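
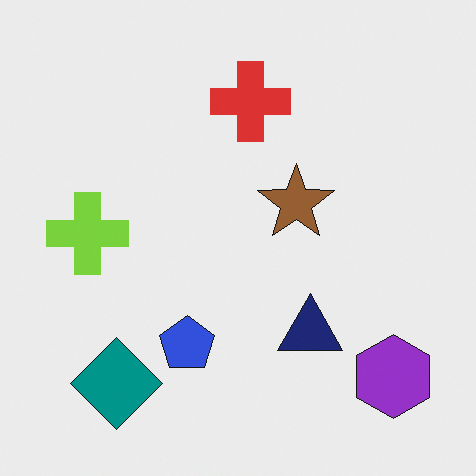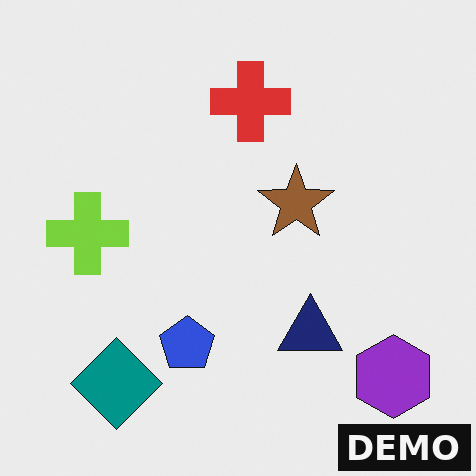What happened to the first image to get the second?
It was watermarked with the text "DEMO" in the lower-right corner.

A dark label reading "DEMO" appears in the lower-right corner.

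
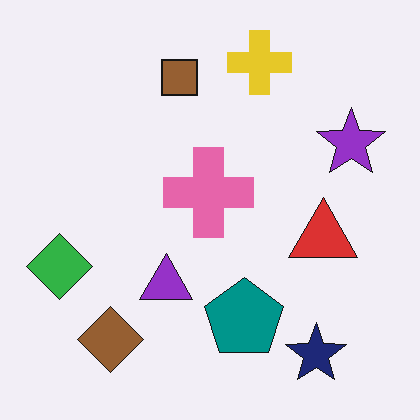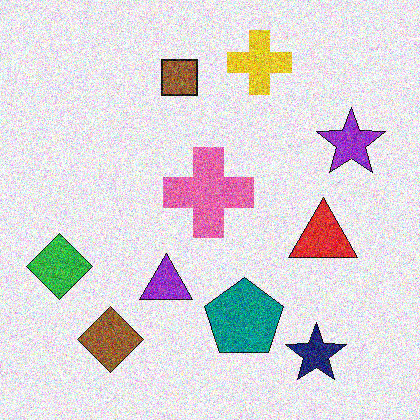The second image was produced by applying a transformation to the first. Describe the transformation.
Degraded with strong gaussian noise.

Random speckle covers the whole image, including the flat background.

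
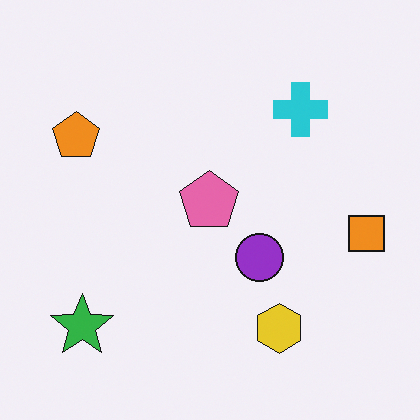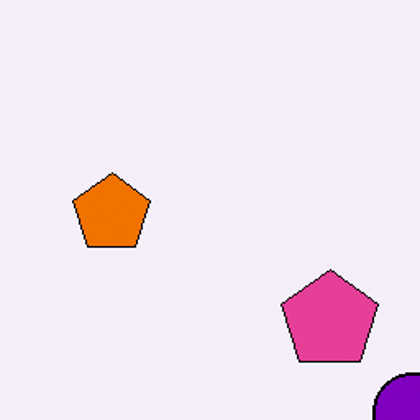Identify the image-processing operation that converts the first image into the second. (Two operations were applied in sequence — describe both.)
Given slightly increased contrast, then cropped to a noticeably smaller region and rescaled.

Tones are pushed away from mid-grey across the whole image — a global contrast change. The visible shapes are larger and the field of view is narrower; shapes near the original edges may be partly or wholly outside the frame — a crop-and-rescale.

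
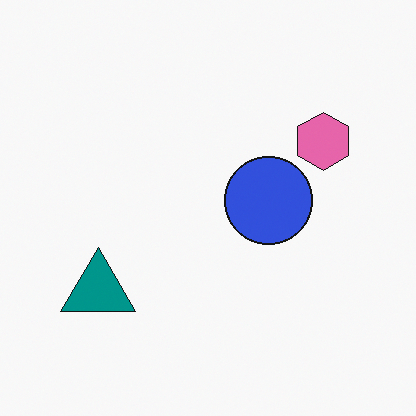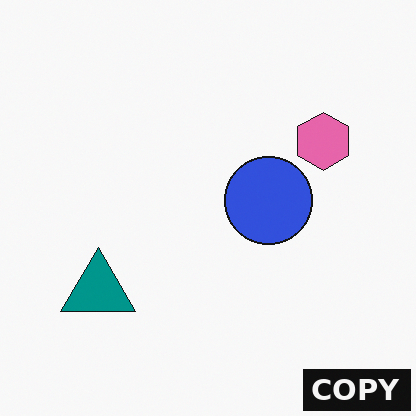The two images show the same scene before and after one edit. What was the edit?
It was watermarked with the text "COPY" in the lower-right corner.

A dark label reading "COPY" appears in the lower-right corner.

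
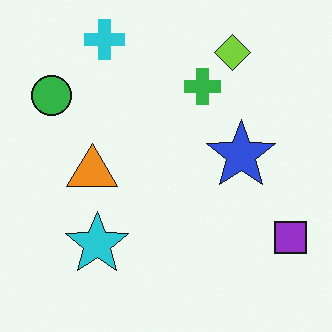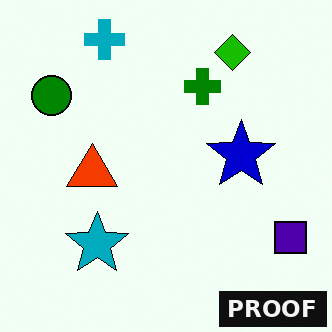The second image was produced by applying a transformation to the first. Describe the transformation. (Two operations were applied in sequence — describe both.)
The second image is the first given much higher contrast, then watermarked with the text "PROOF" in the lower-right corner.

Tones are pushed away from mid-grey across the whole image — a global contrast change. A dark label reading "PROOF" appears in the lower-right corner.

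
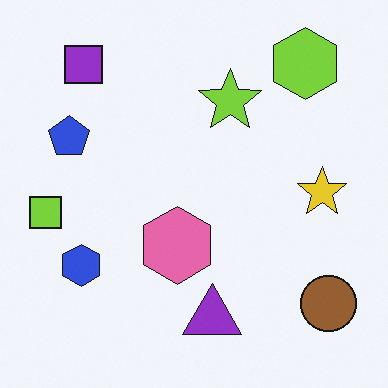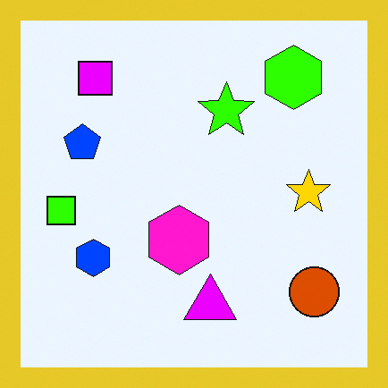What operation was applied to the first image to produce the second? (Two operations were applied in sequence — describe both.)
Heavily oversaturated, then framed with a yellow border.

All colors are more vivid — a global saturation change. A solid yellow frame runs around the edge of the second image, with the content slightly shrunk inside it.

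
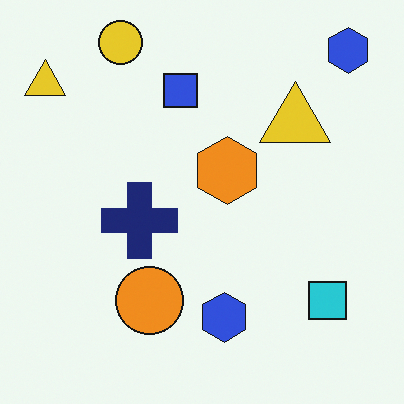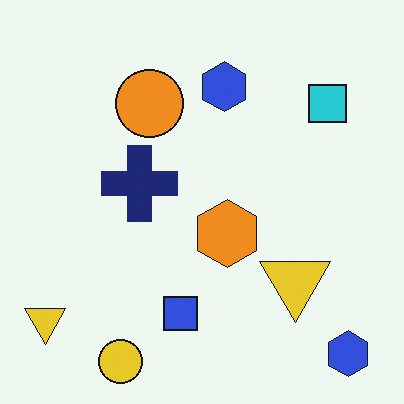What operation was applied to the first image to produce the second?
This is the original image flipped vertically (top ↔ bottom).

The yellow circle is in the top-left of the first image and the bottom-left of the second — shapes on opposite sides of the horizontal midline have swapped in a mirror flip.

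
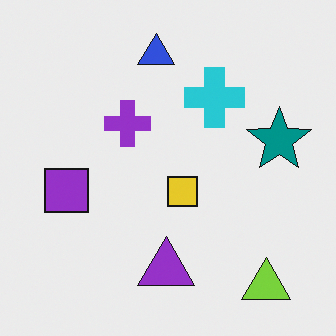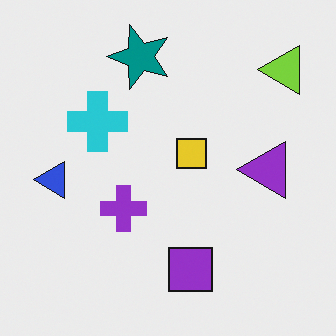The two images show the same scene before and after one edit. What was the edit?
The second image is the first rotated 90° counter-clockwise.

The lime triangle sits in the bottom-right of the first image and the top-right of the second — consistent with a whole-image 90° counter-clockwise rotation.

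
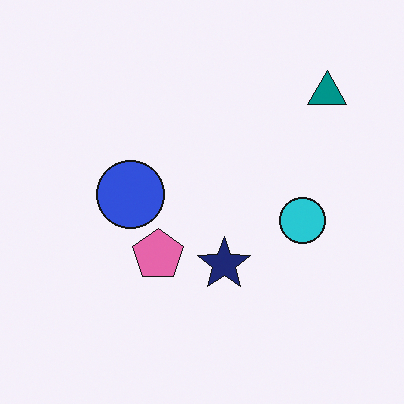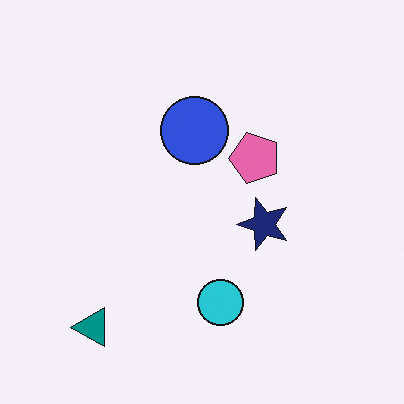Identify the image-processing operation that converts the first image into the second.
The second image is the first transposed (reflected across the top-left ↔ bottom-right diagonal).

Shapes have swapped their row and column positions — what was in the top-right is now in the bottom-left — a diagonal reflection.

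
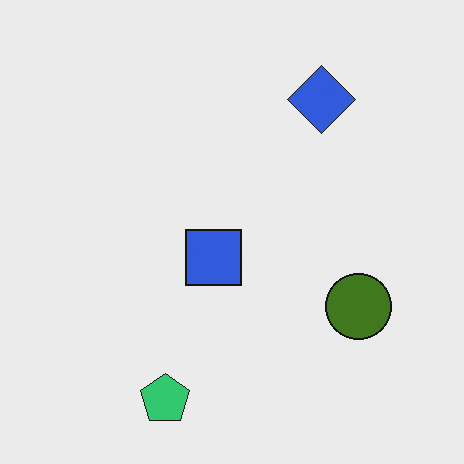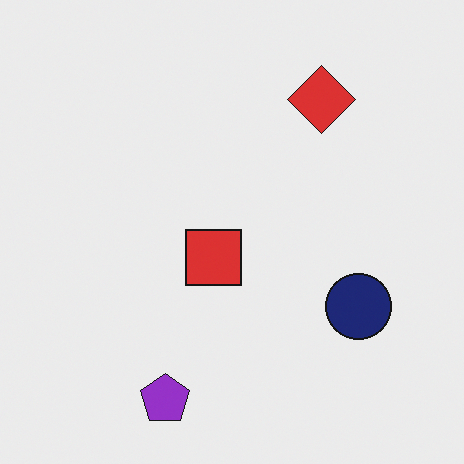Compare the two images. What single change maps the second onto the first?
Hue-shifted by a large amount.

Every shape's color has rotated by the same amount around the hue wheel — a uniform hue shift.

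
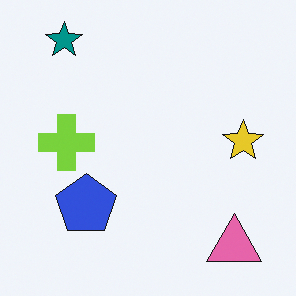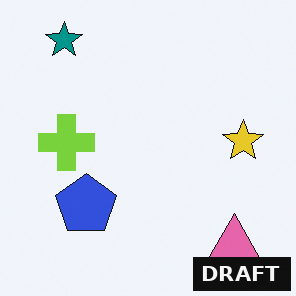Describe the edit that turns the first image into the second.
The transformation is: watermarked with the text "DRAFT" in the lower-right corner.

A dark label reading "DRAFT" appears in the lower-right corner.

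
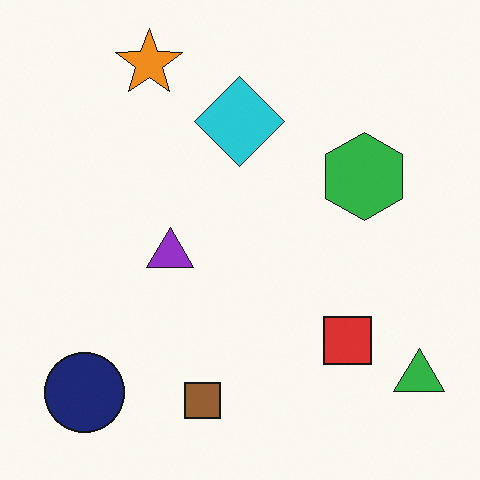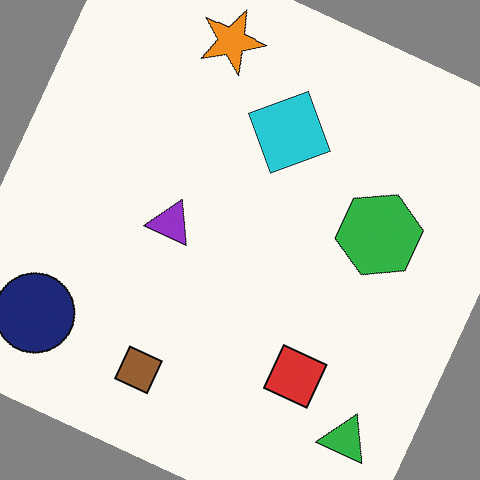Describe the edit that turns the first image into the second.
This is the original image rotated clockwise by a moderate amount.

Every shape is tilted by the same angle and the image corners show triangular fill wedges — a whole-image rotation by a non-right angle.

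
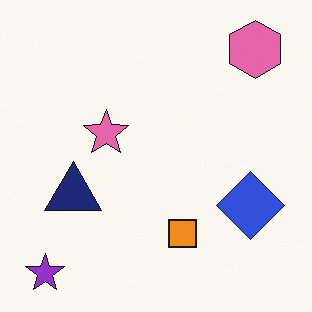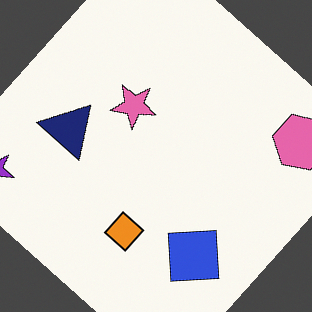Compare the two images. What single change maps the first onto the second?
Rotated clockwise by a large amount — several tens of degrees.

Every shape is tilted by the same angle and the image corners show triangular fill wedges — a whole-image rotation by a non-right angle.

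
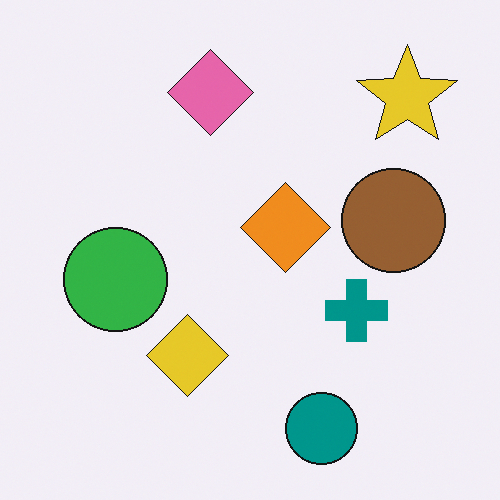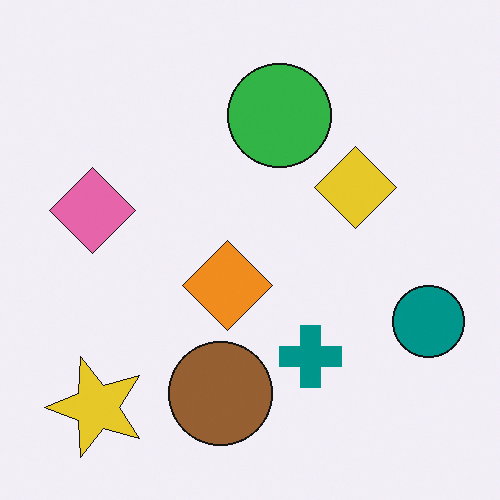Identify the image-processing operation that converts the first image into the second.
The transformation is: transposed (reflected across the top-left ↔ bottom-right diagonal).

Shapes have swapped their row and column positions — what was in the top-right is now in the bottom-left — a diagonal reflection.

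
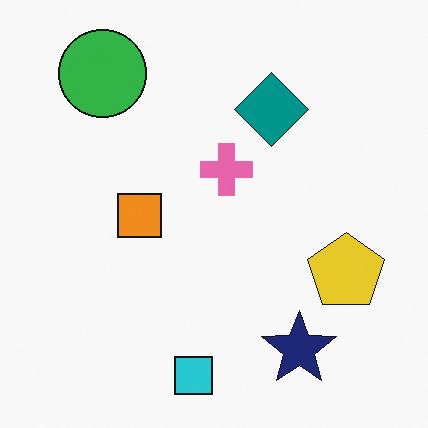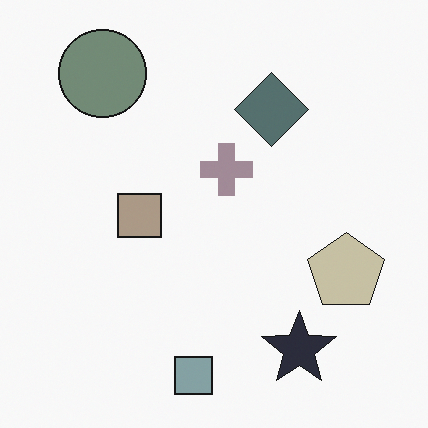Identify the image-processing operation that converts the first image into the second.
The image was heavily desaturated.

All colors are more muted and greyish — a global saturation change.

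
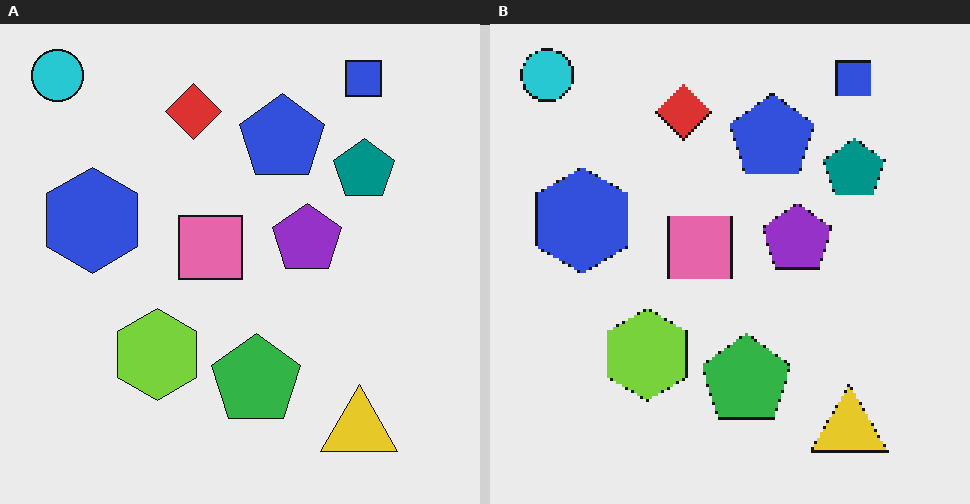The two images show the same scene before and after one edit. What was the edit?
The image was lightly pixelated (a mild mosaic effect).

Shapes are reduced to large square blocks; fine edges and outlines are lost — a downscale-then-upscale (mosaic) effect.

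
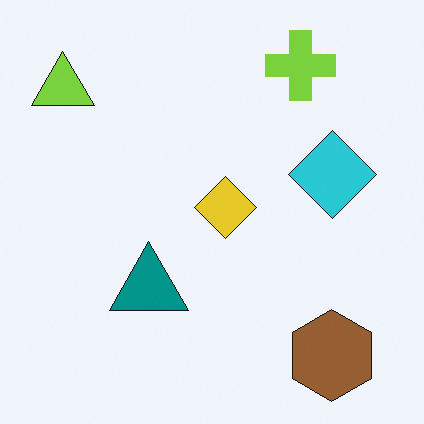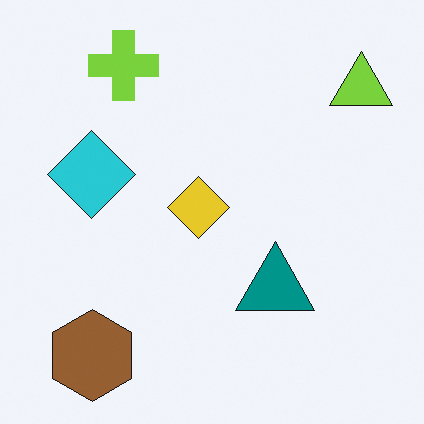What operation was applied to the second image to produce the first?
This is the original image flipped horizontally (left ↔ right).

The lime triangle is in the top-right of the second image and the top-left of the first — shapes on opposite sides of the vertical midline have swapped in a mirror flip.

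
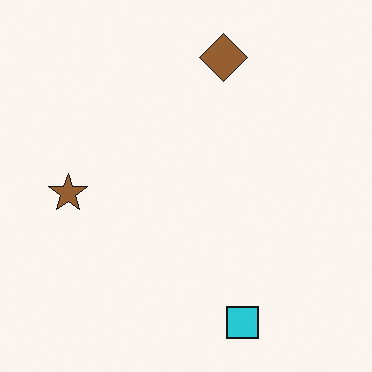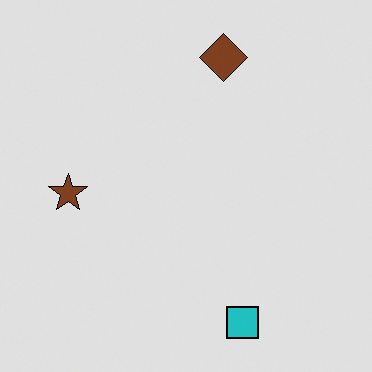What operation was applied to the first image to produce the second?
The image was posterized to a reduced palette.

Each flat color has snapped to a coarser quantized level — most visibly, the near-white background has dropped to a flat grey.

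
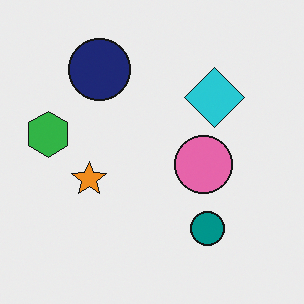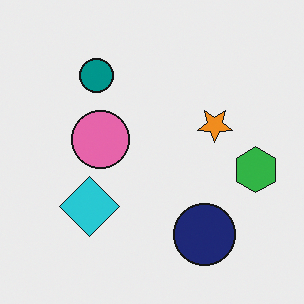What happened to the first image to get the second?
Rotated 180°.

The green hexagon sits in the left of the first image and the right of the second — consistent with a whole-image 180° rotation.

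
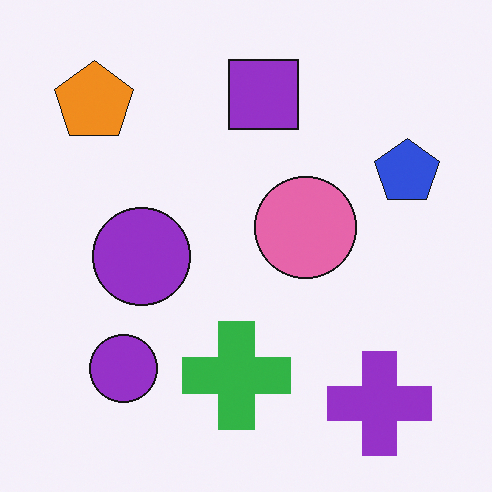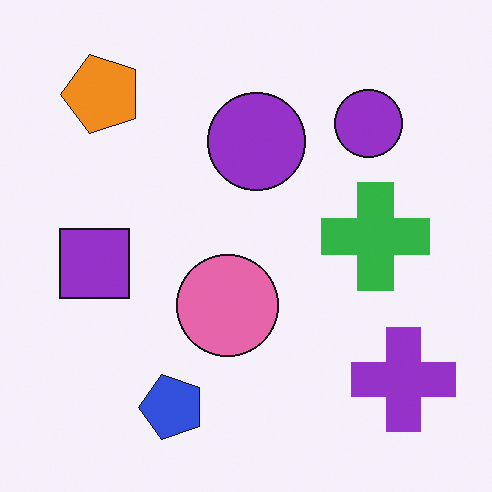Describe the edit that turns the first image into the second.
The transformation is: transposed (reflected across the top-left ↔ bottom-right diagonal).

Shapes have swapped their row and column positions — what was in the top-right is now in the bottom-left — a diagonal reflection.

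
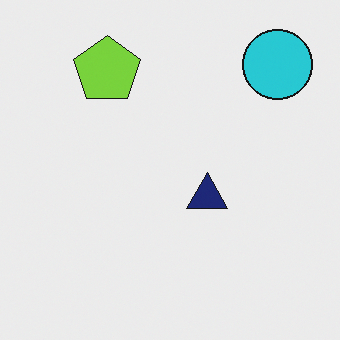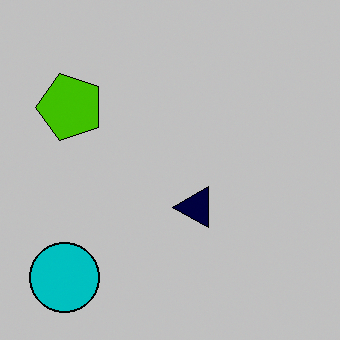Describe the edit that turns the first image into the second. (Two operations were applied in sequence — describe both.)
The image was aggressively posterized, then transposed (reflected across the top-left ↔ bottom-right diagonal).

Each flat color has snapped to a coarser quantized level — most visibly, the near-white background has dropped to a flat grey. Shapes have swapped their row and column positions — what was in the top-right is now in the bottom-left — a diagonal reflection.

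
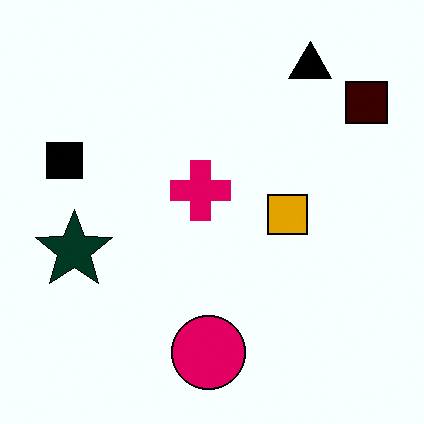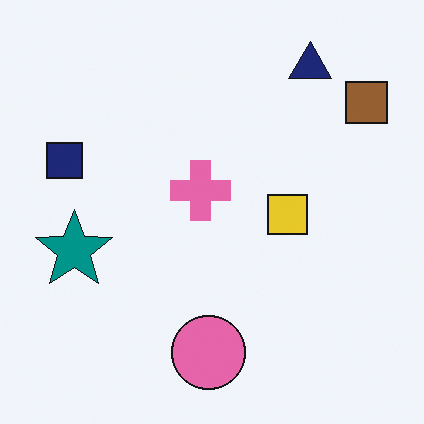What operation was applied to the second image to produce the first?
Boosted in contrast.

Tones are pushed away from mid-grey across the whole image — a global contrast change.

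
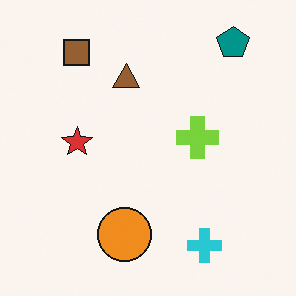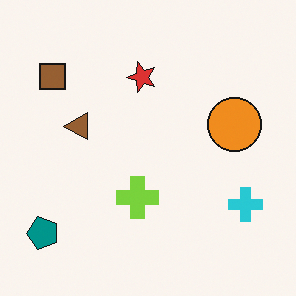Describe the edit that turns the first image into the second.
The second image is the first transposed (reflected across the top-left ↔ bottom-right diagonal).

Shapes have swapped their row and column positions — what was in the top-right is now in the bottom-left — a diagonal reflection.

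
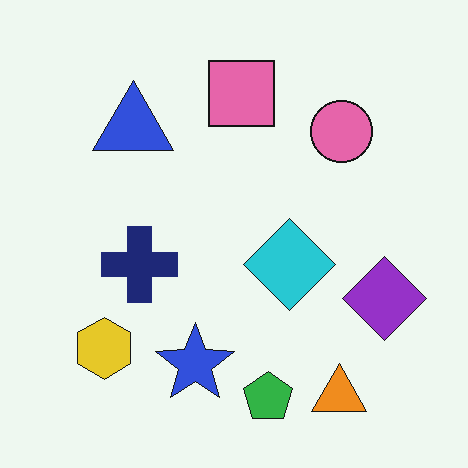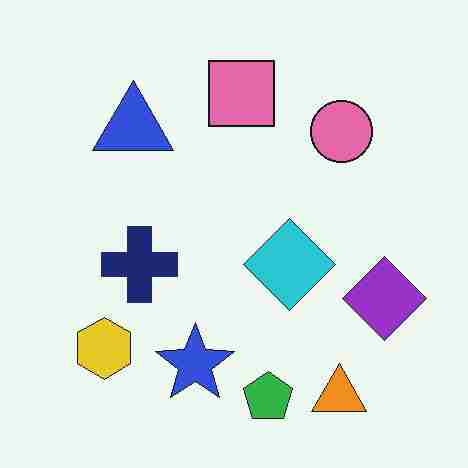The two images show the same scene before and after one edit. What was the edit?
This is the original image heavily JPEG-compressed with obvious blocking artifacts.

Blocky 8×8 compression artifacts appear around shape edges and the flat background shows ringing — characteristic JPEG degradation.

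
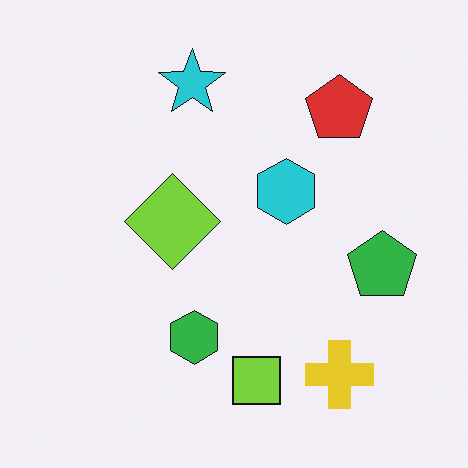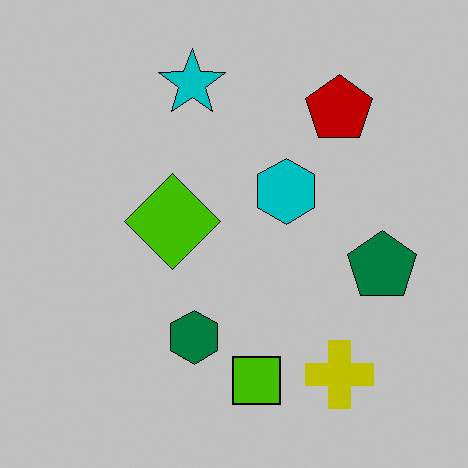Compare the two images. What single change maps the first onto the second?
The image was heavily posterized to just a handful of flat colors.

Each flat color has snapped to a coarser quantized level — most visibly, the near-white background has dropped to a flat grey.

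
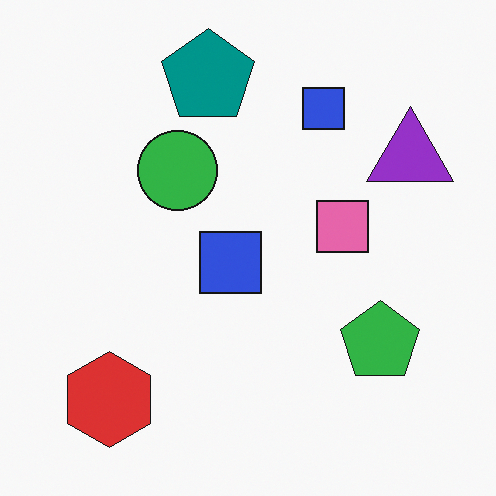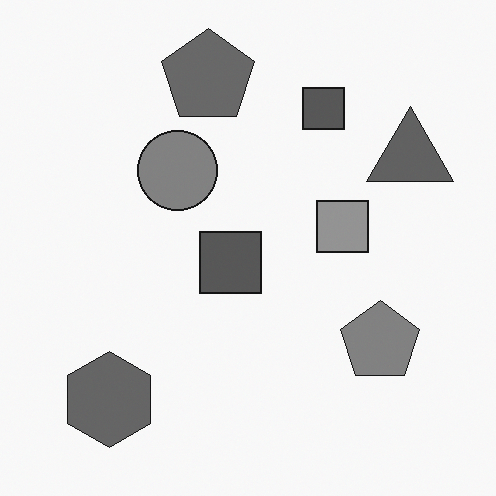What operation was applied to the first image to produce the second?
The second image is the first converted to grayscale.

All color is removed — every shape is now a shade of grey.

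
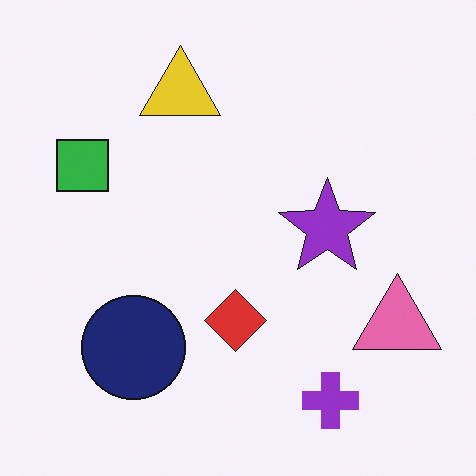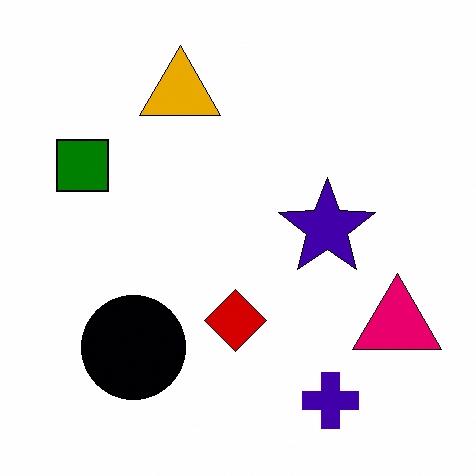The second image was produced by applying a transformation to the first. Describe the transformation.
This is the original image given much higher contrast.

Tones are pushed away from mid-grey across the whole image — a global contrast change.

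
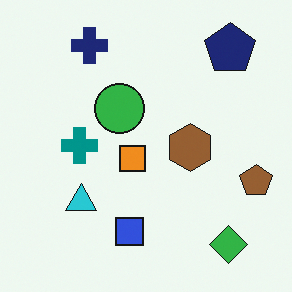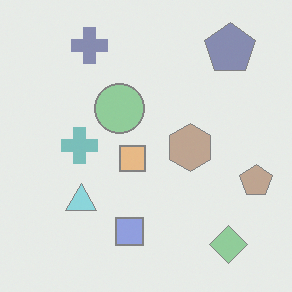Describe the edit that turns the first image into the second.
It was washed out (contrast reduced).

Tones are pushed toward mid-grey across the whole image — a global contrast change.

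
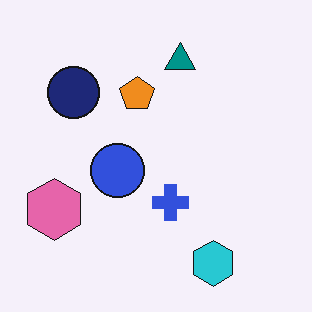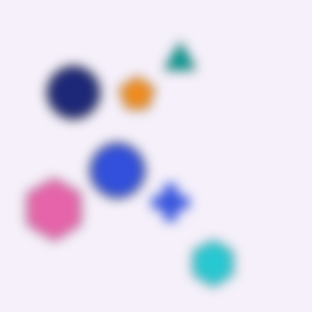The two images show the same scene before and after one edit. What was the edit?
This is the original image heavily blurred.

Shape edges and outlines are uniformly softened across the whole image.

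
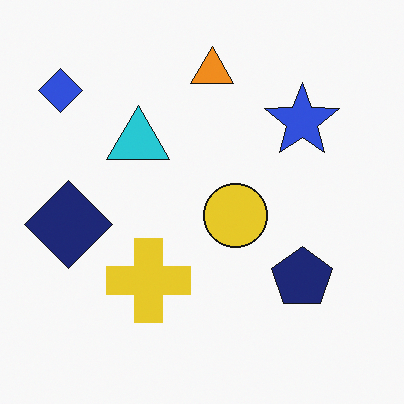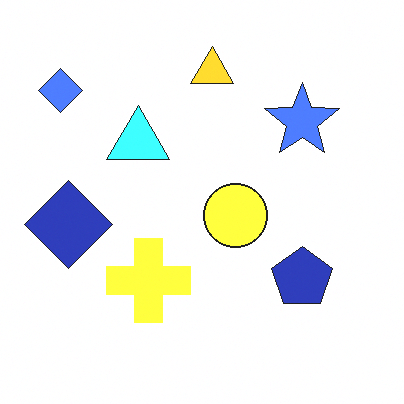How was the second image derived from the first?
It was substantially brightened.

Every pixel — background and shapes alike — is uniformly brightened.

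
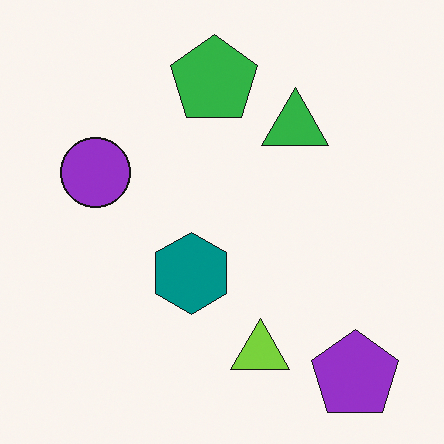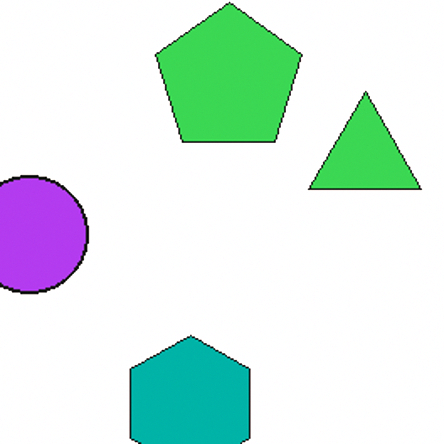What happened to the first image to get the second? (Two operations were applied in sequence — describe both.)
The second image is the first cropped tightly and scaled back up, then slightly brightened.

The visible shapes are larger and the field of view is narrower; shapes near the original edges may be partly or wholly outside the frame — a crop-and-rescale. Every pixel — background and shapes alike — is uniformly brightened.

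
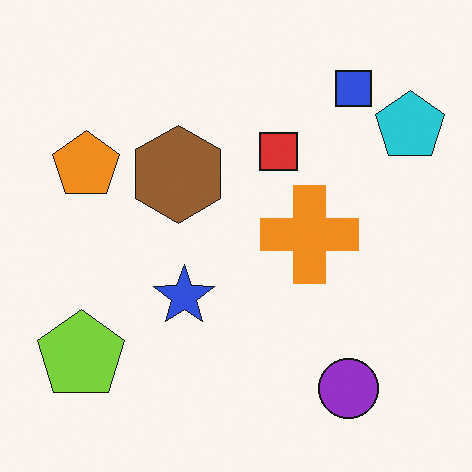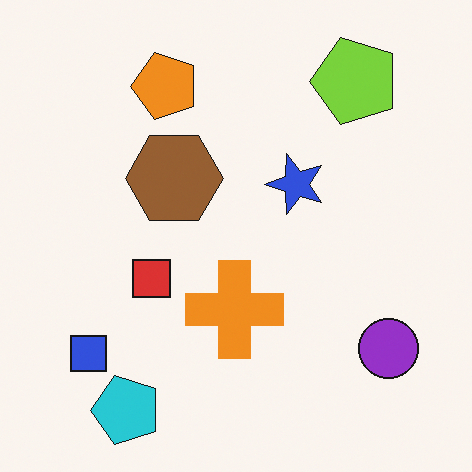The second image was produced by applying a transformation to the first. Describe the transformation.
The image was transposed (reflected across the top-left ↔ bottom-right diagonal).

Shapes have swapped their row and column positions — what was in the top-right is now in the bottom-left — a diagonal reflection.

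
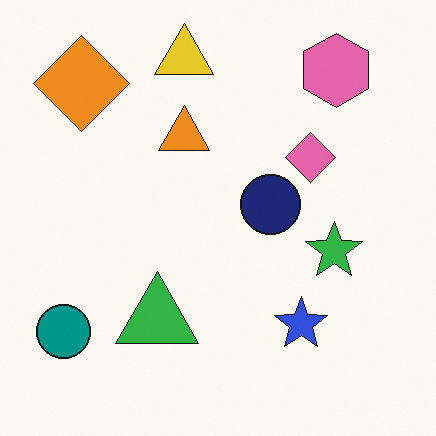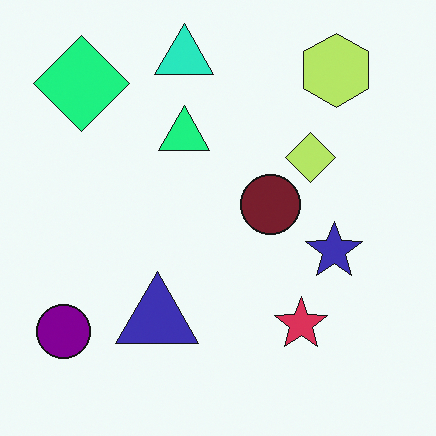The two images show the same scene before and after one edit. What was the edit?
This is the original image hue-shifted noticeably.

Every shape's color has rotated by the same amount around the hue wheel — a uniform hue shift.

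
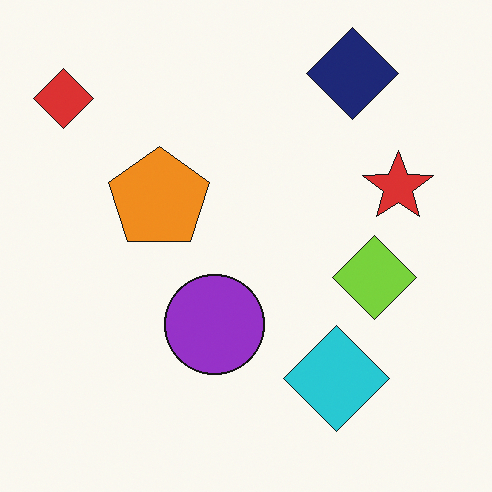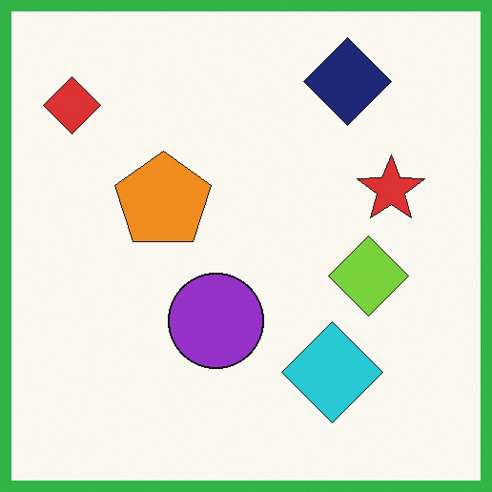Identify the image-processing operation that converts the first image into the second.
It was framed with a green border.

A solid green frame runs around the edge of the second image, with the content slightly shrunk inside it.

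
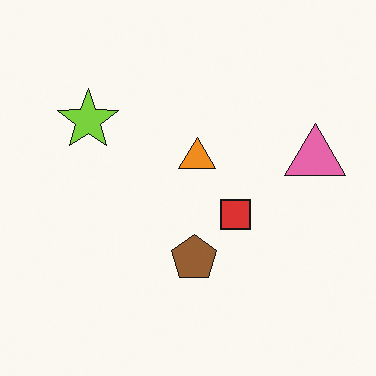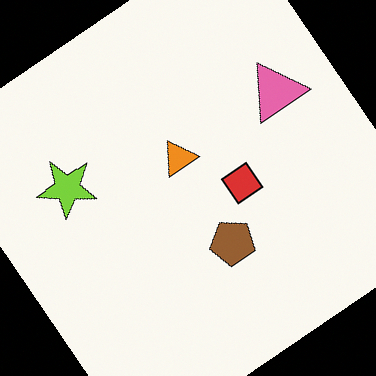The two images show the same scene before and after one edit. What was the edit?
The second image is the first rotated counter-clockwise by a large amount — several tens of degrees.

Every shape is tilted by the same angle and the image corners show triangular fill wedges — a whole-image rotation by a non-right angle.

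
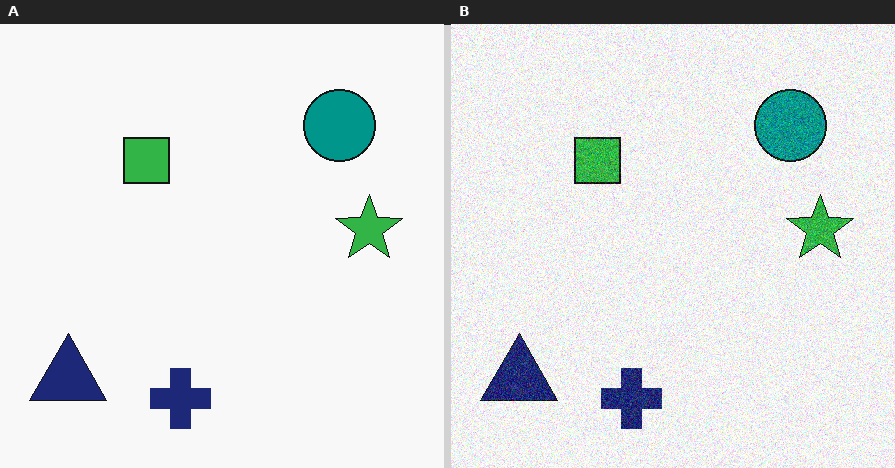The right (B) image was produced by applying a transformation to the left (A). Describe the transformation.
It was degraded with moderate additive noise.

Random speckle covers the whole image, including the flat background.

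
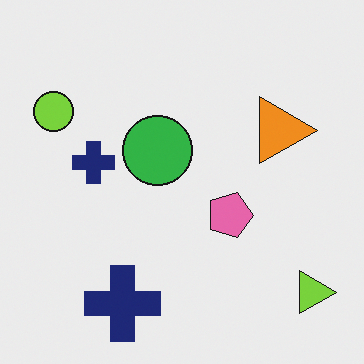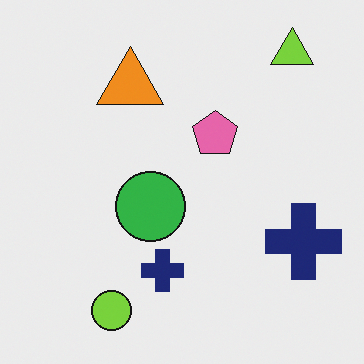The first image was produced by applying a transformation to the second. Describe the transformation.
It was rotated 90° clockwise.

The lime triangle sits in the top-right of the second image and the bottom-right of the first — consistent with a whole-image 90° clockwise rotation.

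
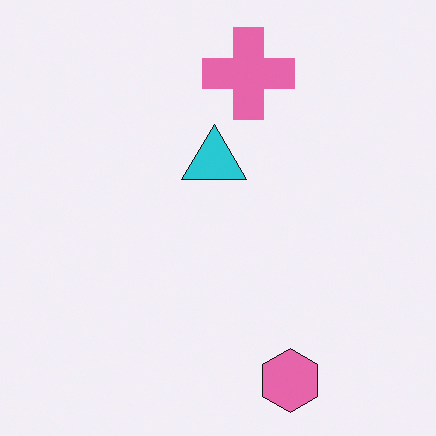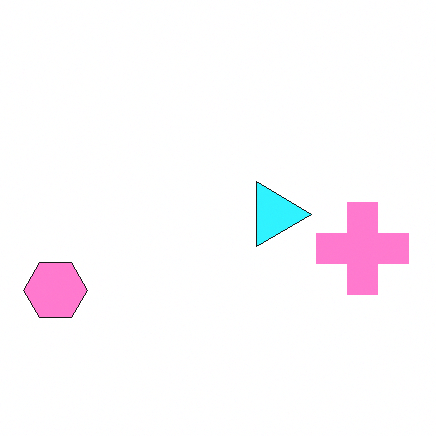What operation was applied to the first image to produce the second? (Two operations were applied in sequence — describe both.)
It was rotated 90° clockwise, then slightly brightened.

The pink hexagon sits in the bottom of the first image and the left of the second — consistent with a whole-image 90° clockwise rotation. Every pixel — background and shapes alike — is uniformly brightened.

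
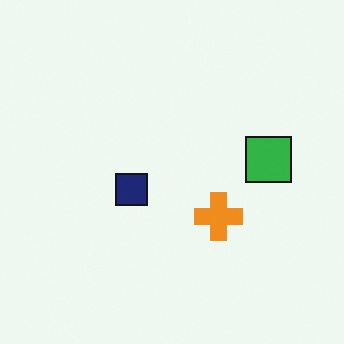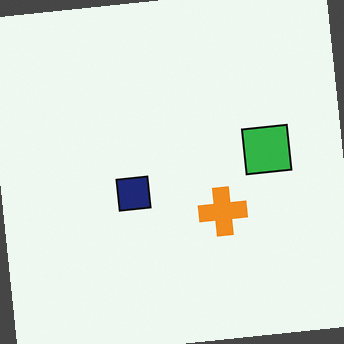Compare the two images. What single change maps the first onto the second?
This is the original image rotated counter-clockwise by a slight angle.

Every shape is tilted by the same angle and the image corners show triangular fill wedges — a whole-image rotation by a non-right angle.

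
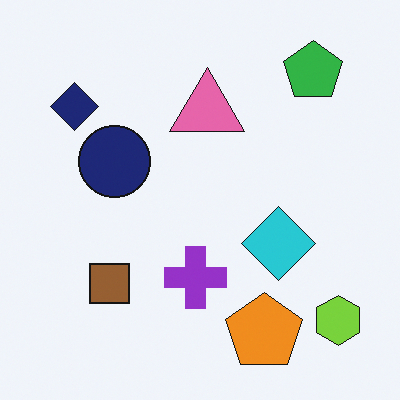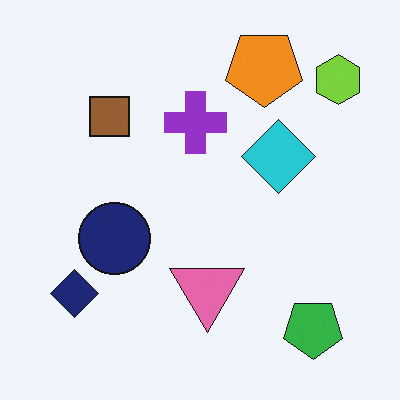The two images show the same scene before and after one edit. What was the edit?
It was flipped vertically (top ↔ bottom).

The orange pentagon is in the bottom of the first image and the top of the second — shapes on opposite sides of the horizontal midline have swapped in a mirror flip.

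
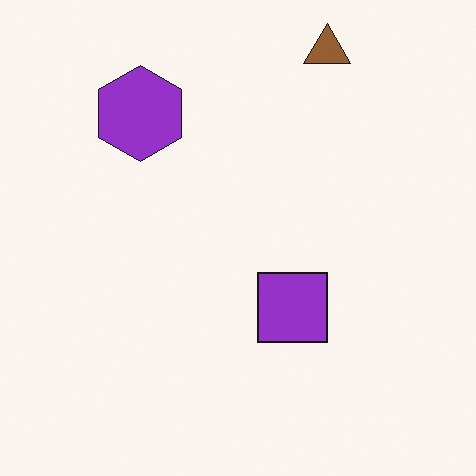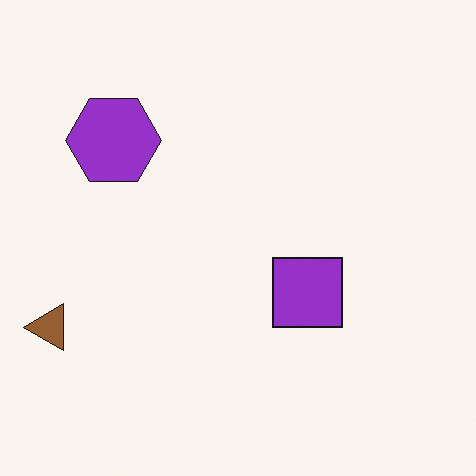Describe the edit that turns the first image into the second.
The transformation is: transposed (reflected across the top-left ↔ bottom-right diagonal).

Shapes have swapped their row and column positions — what was in the top-right is now in the bottom-left — a diagonal reflection.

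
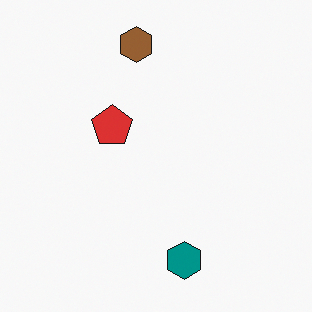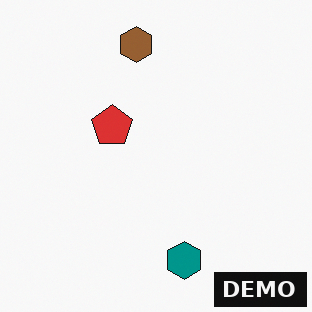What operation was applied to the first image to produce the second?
The image was watermarked with the text "DEMO" in the lower-right corner.

A dark label reading "DEMO" appears in the lower-right corner.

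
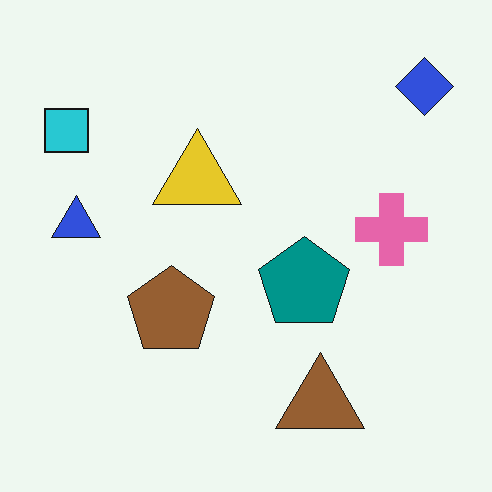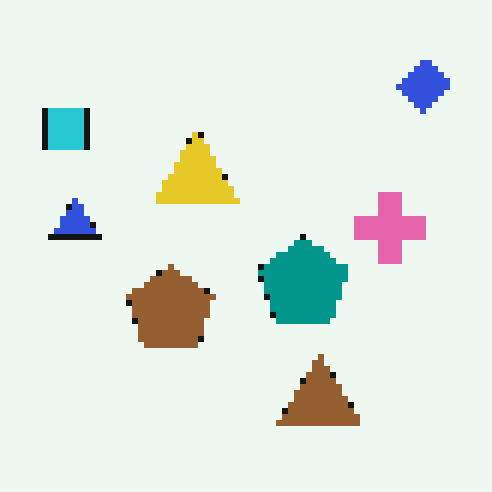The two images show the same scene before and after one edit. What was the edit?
Pixelated into visible square blocks.

Shapes are reduced to large square blocks; fine edges and outlines are lost — a downscale-then-upscale (mosaic) effect.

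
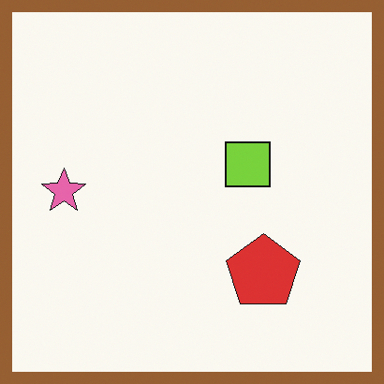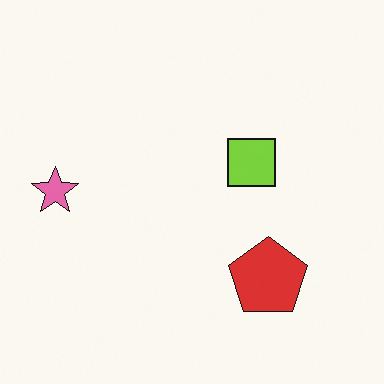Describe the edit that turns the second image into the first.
The image was framed with a brown border.

A solid brown frame runs around the edge of the first image, with the content slightly shrunk inside it.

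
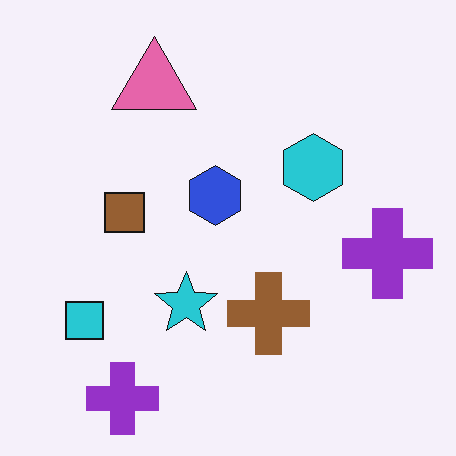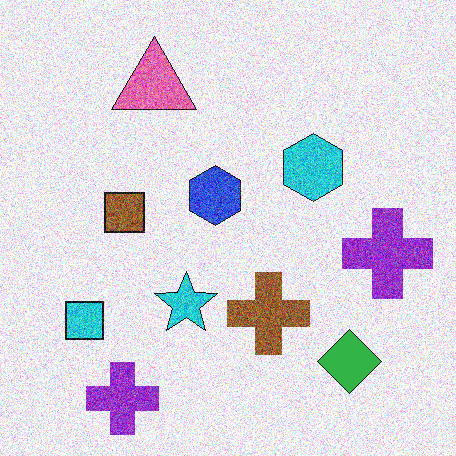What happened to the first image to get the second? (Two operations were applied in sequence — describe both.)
The image was degraded with strong gaussian noise, then overlaid with an additional green diamond.

Random speckle covers the whole image, including the flat background. A green diamond appears in the second image that is absent from the first.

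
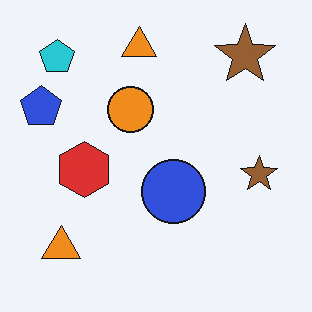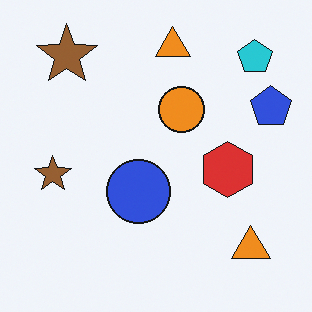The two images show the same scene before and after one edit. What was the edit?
This is the original image flipped horizontally (left ↔ right).

The blue pentagon is in the left of the first image and the right of the second — shapes on opposite sides of the vertical midline have swapped in a mirror flip.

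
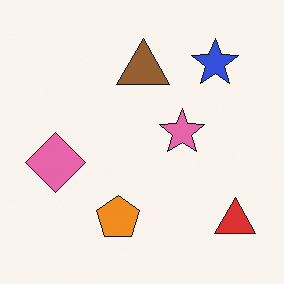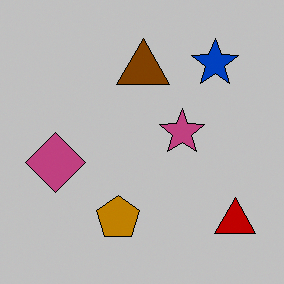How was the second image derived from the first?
The second image is the first aggressively posterized.

Each flat color has snapped to a coarser quantized level — most visibly, the near-white background has dropped to a flat grey.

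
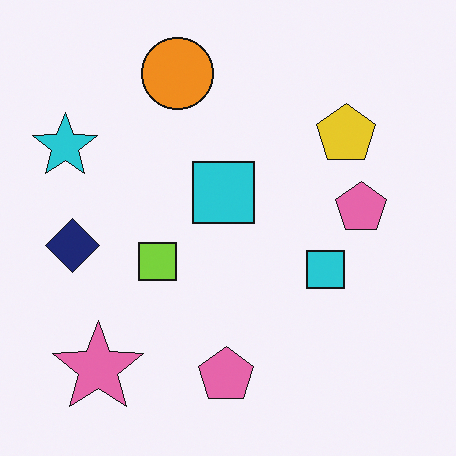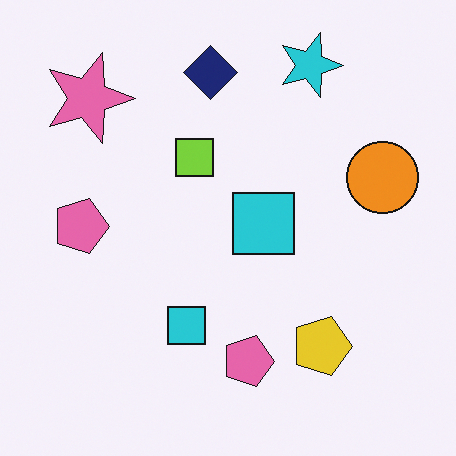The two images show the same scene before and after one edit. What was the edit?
Rotated 90° clockwise.

The pink star sits in the bottom-left of the first image and the top-left of the second — consistent with a whole-image 90° clockwise rotation.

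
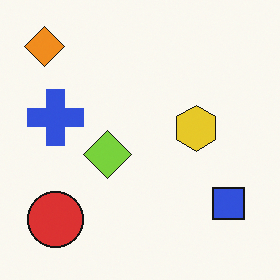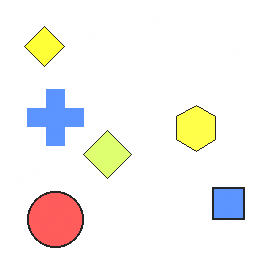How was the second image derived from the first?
It was noticeably brightened.

Every pixel — background and shapes alike — is uniformly brightened.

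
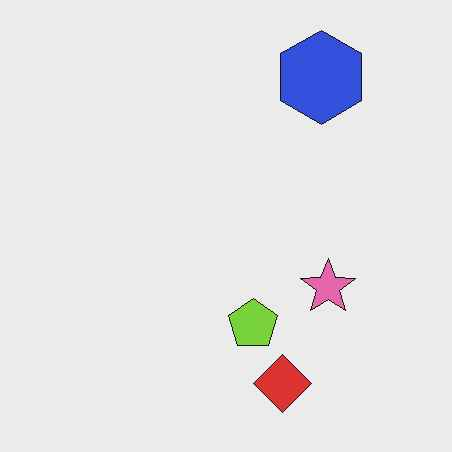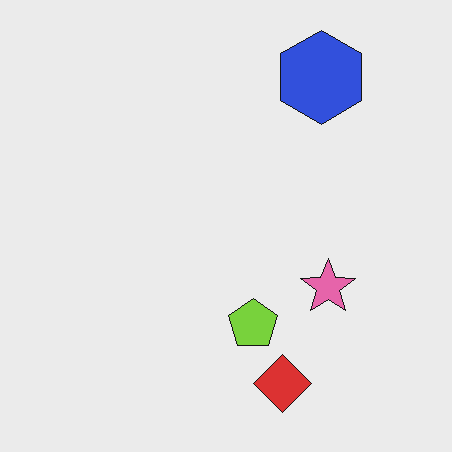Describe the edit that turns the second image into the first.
This is the original image given moderate JPEG compression.

Blocky 8×8 compression artifacts appear around shape edges and the flat background shows ringing — characteristic JPEG degradation.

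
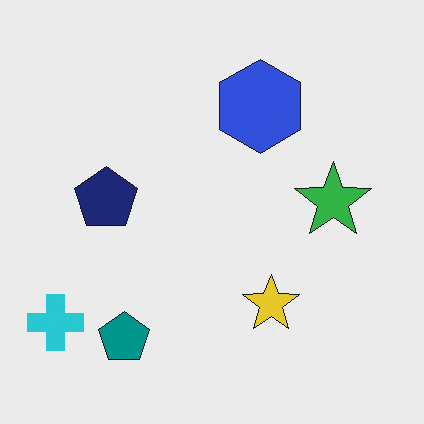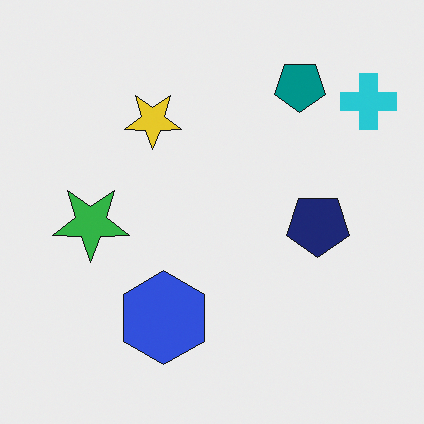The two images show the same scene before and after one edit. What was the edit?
This is the original image rotated 180°.

The cyan cross sits in the bottom-left of the first image and the top-right of the second — consistent with a whole-image 180° rotation.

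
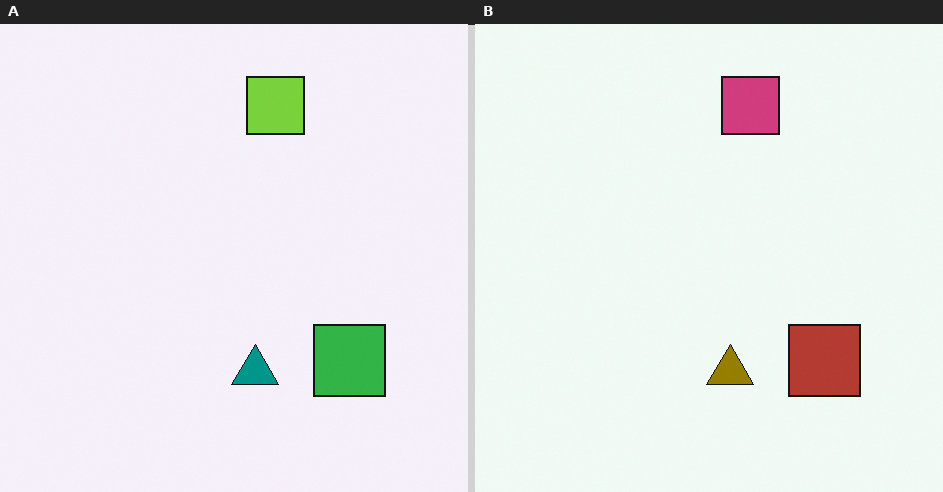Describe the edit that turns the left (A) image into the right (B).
Hue-shifted through roughly half the color wheel.

Every shape's color has rotated by the same amount around the hue wheel — a uniform hue shift.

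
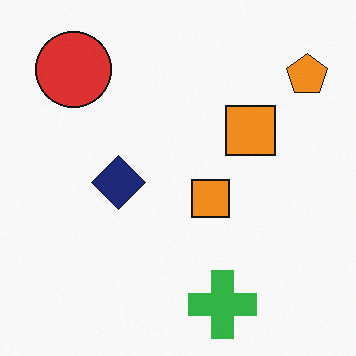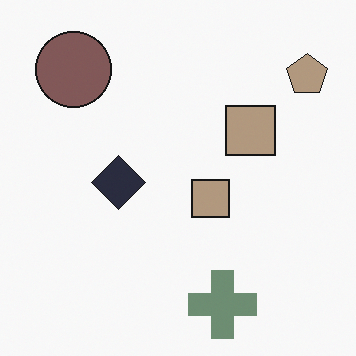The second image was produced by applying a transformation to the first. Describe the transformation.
The image was made much more muted (saturation change).

All colors are more muted and greyish — a global saturation change.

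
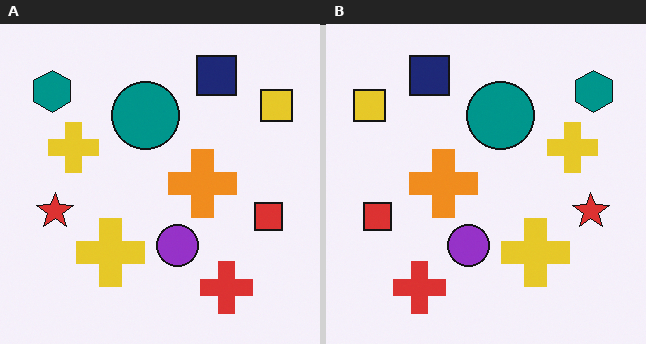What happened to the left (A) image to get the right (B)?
This is the original image flipped horizontally (left ↔ right).

The yellow square is in the top-right of the left (A) image and the top-left of the right (B) — shapes on opposite sides of the vertical midline have swapped in a mirror flip.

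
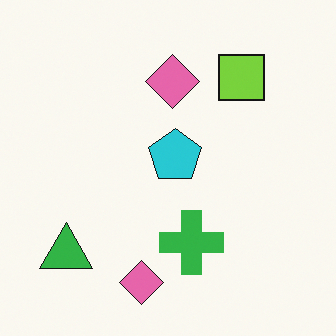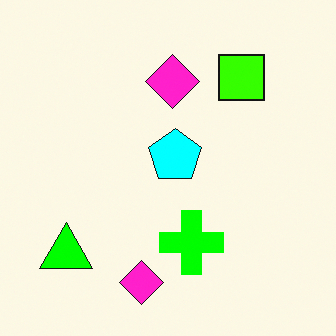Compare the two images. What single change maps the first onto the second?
The second image is the first made much more vivid (saturation change).

All colors are more vivid — a global saturation change.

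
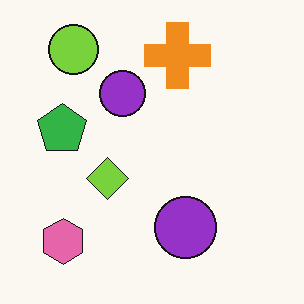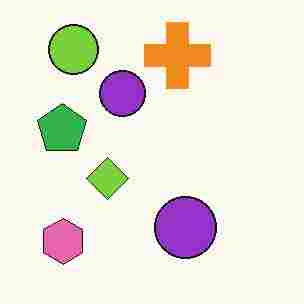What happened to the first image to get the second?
This is the original image heavily JPEG-compressed with obvious blocking artifacts.

Blocky 8×8 compression artifacts appear around shape edges and the flat background shows ringing — characteristic JPEG degradation.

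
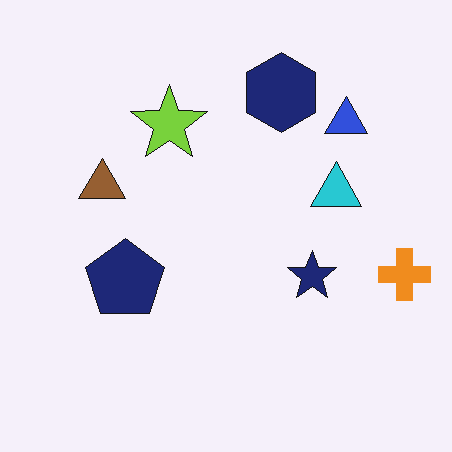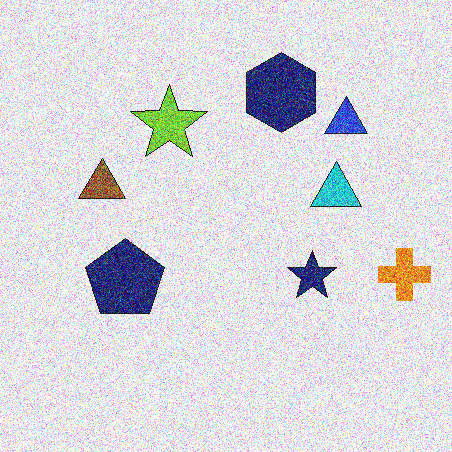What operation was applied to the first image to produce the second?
This is the original image degraded with heavy additive noise.

Random speckle covers the whole image, including the flat background.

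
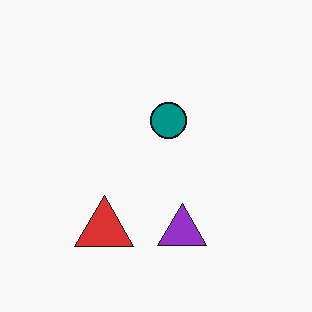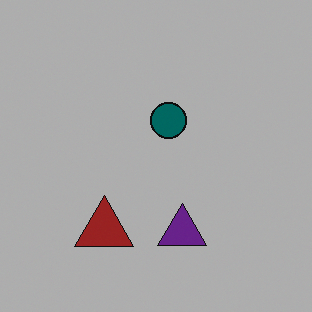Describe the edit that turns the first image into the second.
Substantially darkened.

Every pixel — background and shapes alike — is uniformly darkened.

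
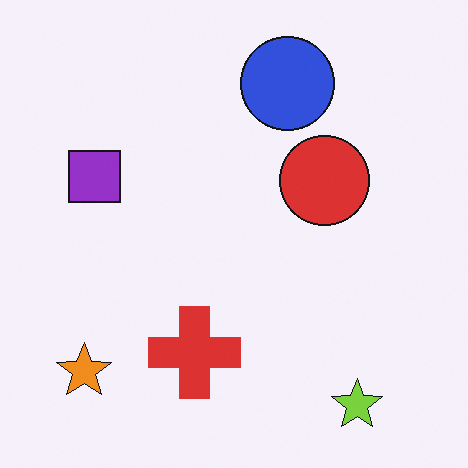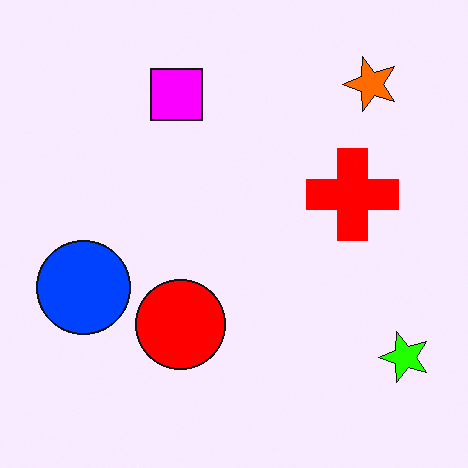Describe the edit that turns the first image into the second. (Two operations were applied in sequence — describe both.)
Made much more vivid (saturation change), then transposed (reflected across the top-left ↔ bottom-right diagonal).

All colors are more vivid — a global saturation change. Shapes have swapped their row and column positions — what was in the top-right is now in the bottom-left — a diagonal reflection.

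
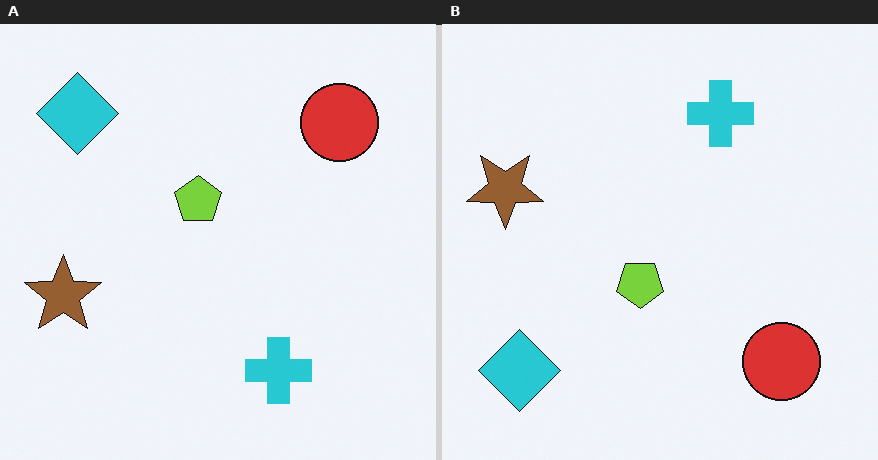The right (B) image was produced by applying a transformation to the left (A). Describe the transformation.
The right (B) image is the left (A) flipped vertically (top ↔ bottom).

The cyan diamond is in the top-left of the left (A) image and the bottom-left of the right (B) — shapes on opposite sides of the horizontal midline have swapped in a mirror flip.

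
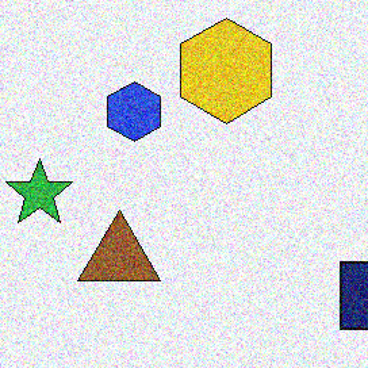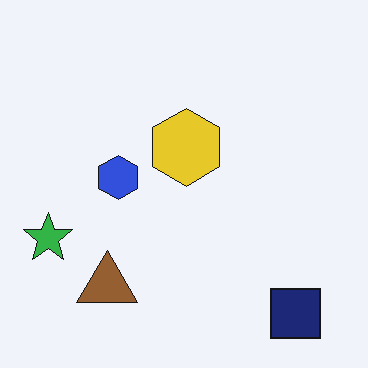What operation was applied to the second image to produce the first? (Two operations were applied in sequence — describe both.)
It was degraded with strong gaussian noise, then cropped slightly and scaled back up.

Random speckle covers the whole image, including the flat background. The visible shapes are larger and the field of view is narrower; shapes near the original edges may be partly or wholly outside the frame — a crop-and-rescale.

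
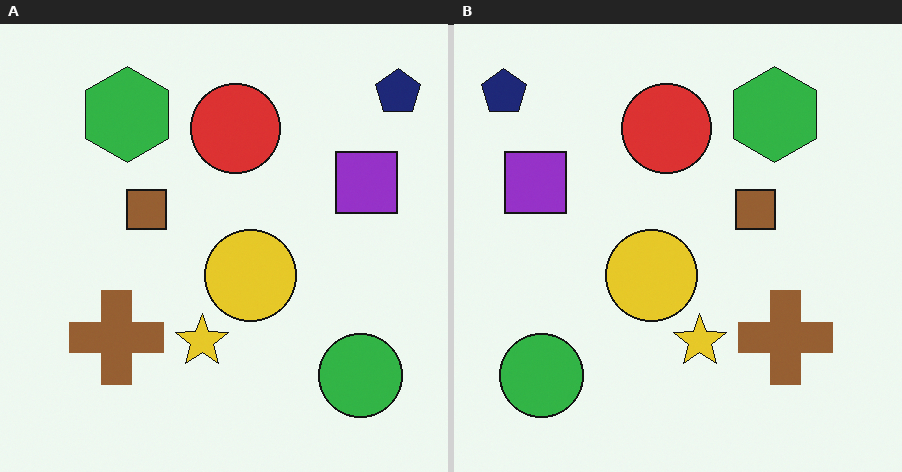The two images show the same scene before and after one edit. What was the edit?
Flipped horizontally (left ↔ right).

The navy pentagon is in the top-right of the left (A) image and the top-left of the right (B) — shapes on opposite sides of the vertical midline have swapped in a mirror flip.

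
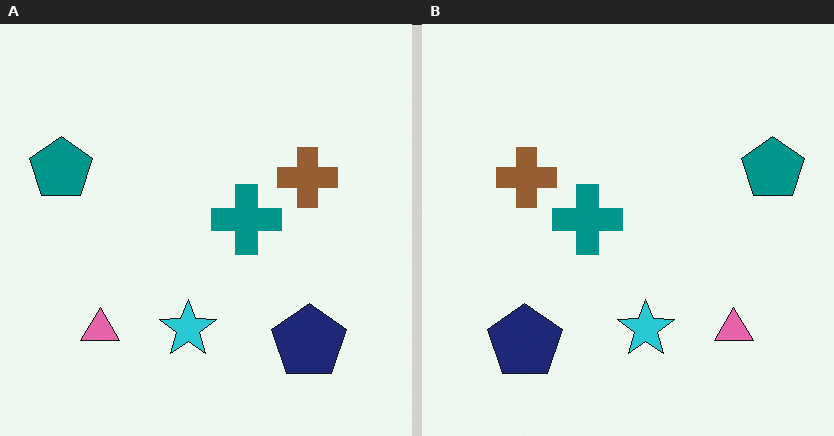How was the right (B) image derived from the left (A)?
Flipped horizontally (left ↔ right).

The teal pentagon is in the left of the left (A) image and the right of the right (B) — shapes on opposite sides of the vertical midline have swapped in a mirror flip.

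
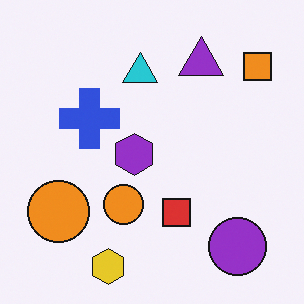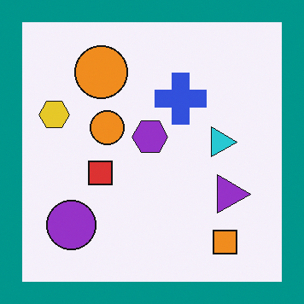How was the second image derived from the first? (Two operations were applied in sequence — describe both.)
Rotated 90° clockwise, then framed with a teal border.

The orange square sits in the top-right of the first image and the bottom-right of the second — consistent with a whole-image 90° clockwise rotation. A solid teal frame runs around the edge of the second image, with the content slightly shrunk inside it.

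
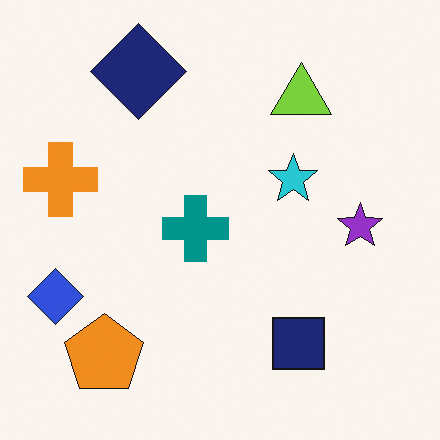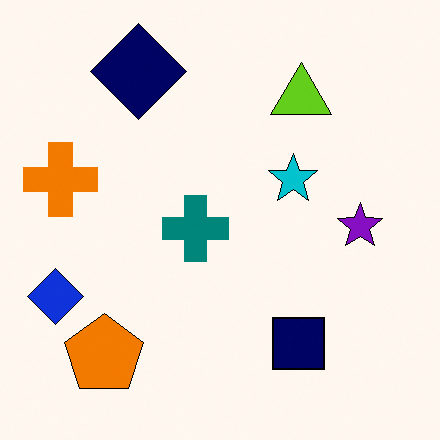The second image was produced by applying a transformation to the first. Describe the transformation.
This is the original image given slightly increased contrast.

Tones are pushed away from mid-grey across the whole image — a global contrast change.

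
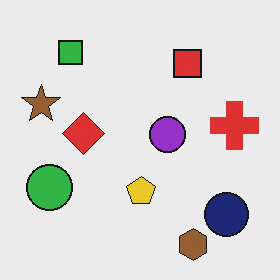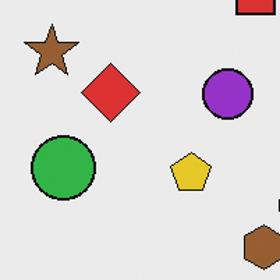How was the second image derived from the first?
The transformation is: cropped to a modestly smaller region and rescaled.

The visible shapes are larger and the field of view is narrower; shapes near the original edges may be partly or wholly outside the frame — a crop-and-rescale.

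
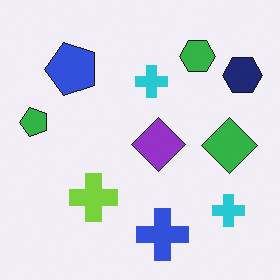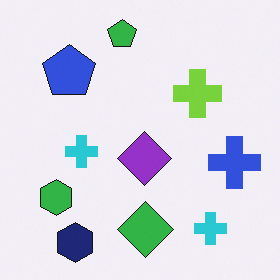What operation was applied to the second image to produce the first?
This is the original image transposed (reflected across the top-left ↔ bottom-right diagonal).

Shapes have swapped their row and column positions — what was in the top-right is now in the bottom-left — a diagonal reflection.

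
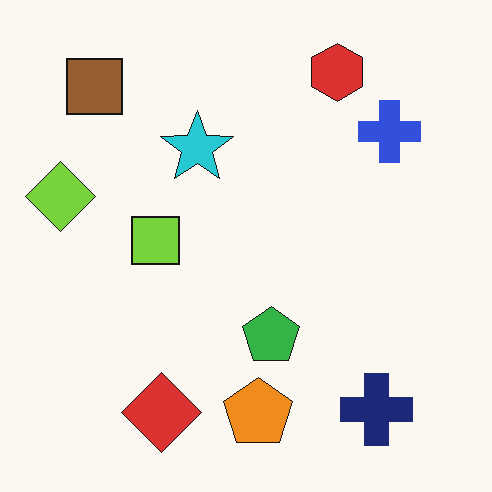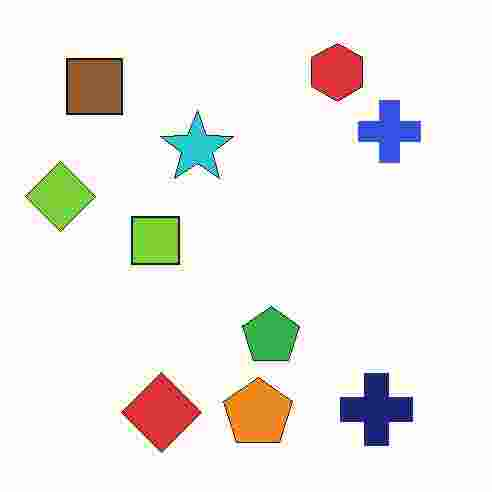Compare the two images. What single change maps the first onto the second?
The transformation is: heavily JPEG-compressed with obvious blocking artifacts.

Blocky 8×8 compression artifacts appear around shape edges and the flat background shows ringing — characteristic JPEG degradation.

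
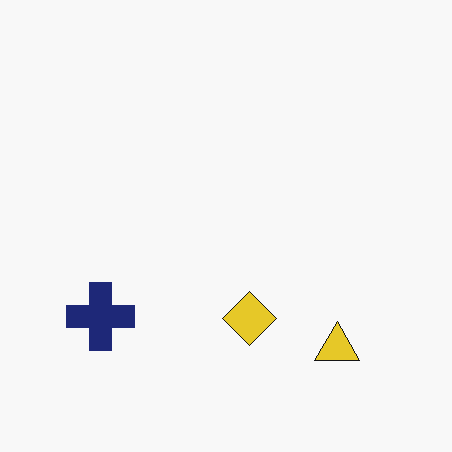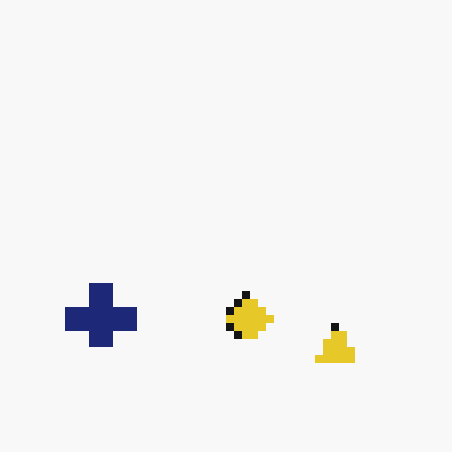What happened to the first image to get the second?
The image was pixelated into visible square blocks.

Shapes are reduced to large square blocks; fine edges and outlines are lost — a downscale-then-upscale (mosaic) effect.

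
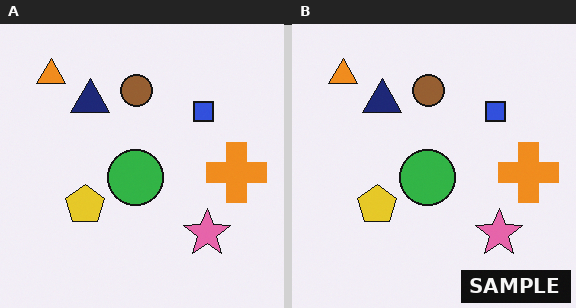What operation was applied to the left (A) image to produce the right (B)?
The right (B) image is the left (A) watermarked with the text "SAMPLE" in the lower-right corner.

A dark label reading "SAMPLE" appears in the lower-right corner.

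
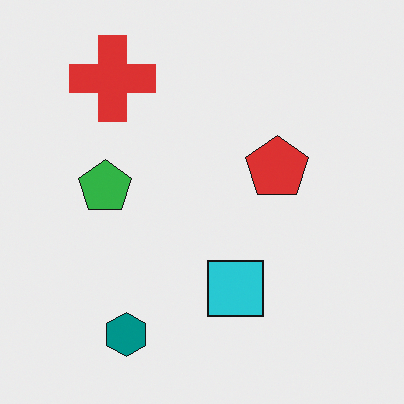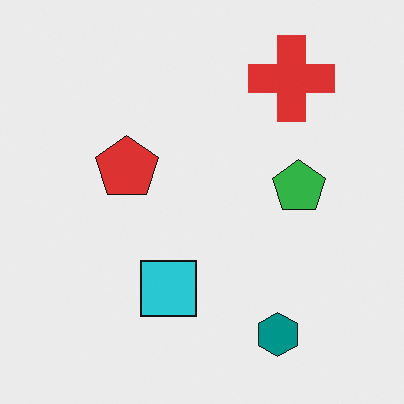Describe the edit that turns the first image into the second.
This is the original image flipped horizontally (left ↔ right).

The green pentagon is in the left of the first image and the right of the second — shapes on opposite sides of the vertical midline have swapped in a mirror flip.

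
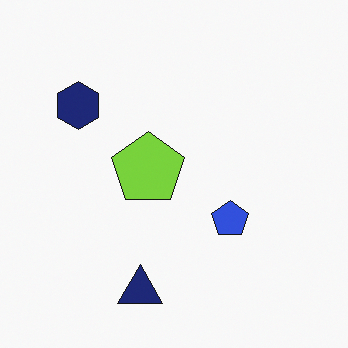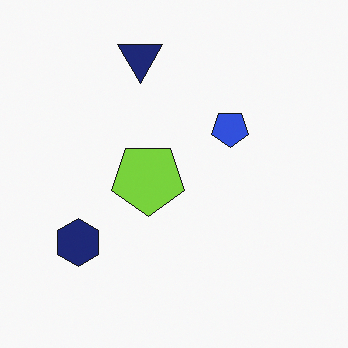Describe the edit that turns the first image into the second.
It was flipped vertically (top ↔ bottom).

The navy triangle is in the bottom of the first image and the top of the second — shapes on opposite sides of the horizontal midline have swapped in a mirror flip.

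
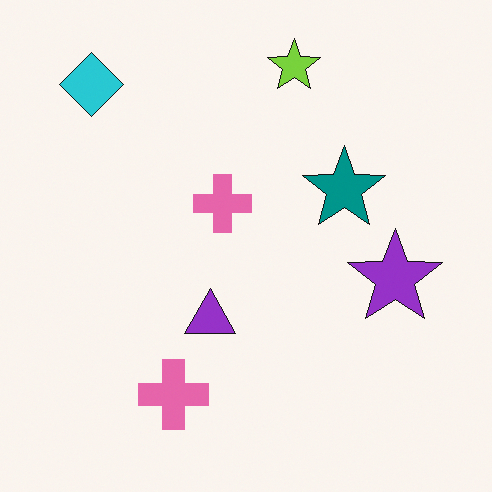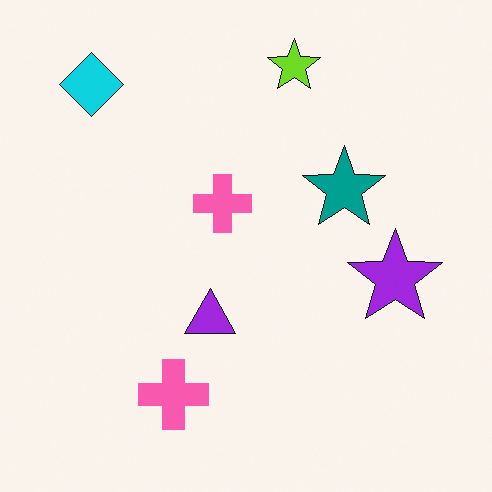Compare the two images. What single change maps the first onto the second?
It was slightly oversaturated.

All colors are more vivid — a global saturation change.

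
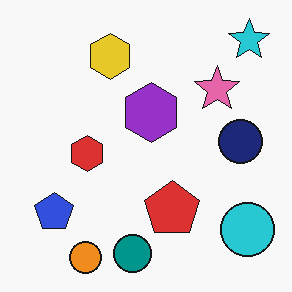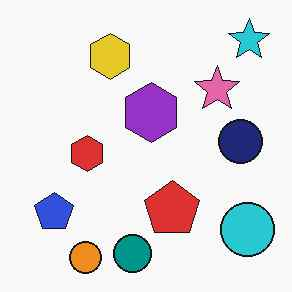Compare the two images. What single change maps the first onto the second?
The image was JPEG-compressed with visible artifacts.

Blocky 8×8 compression artifacts appear around shape edges and the flat background shows ringing — characteristic JPEG degradation.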